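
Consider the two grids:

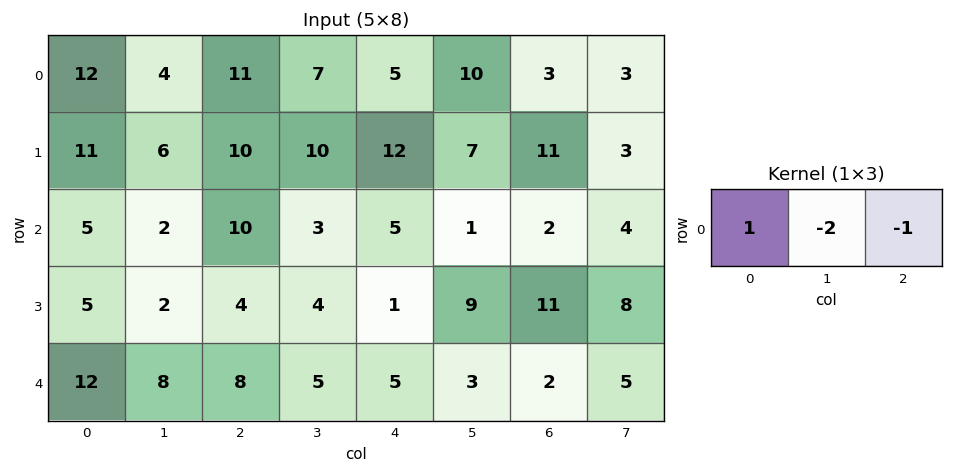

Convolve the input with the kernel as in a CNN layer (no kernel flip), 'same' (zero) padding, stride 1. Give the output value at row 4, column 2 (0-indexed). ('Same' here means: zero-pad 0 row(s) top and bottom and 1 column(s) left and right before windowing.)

-13

The receptive field on the zero-padded input at this output position is [8 8 5]. Elementwise product with the kernel and sum: 8·1 + 8·-2 + 5·-1.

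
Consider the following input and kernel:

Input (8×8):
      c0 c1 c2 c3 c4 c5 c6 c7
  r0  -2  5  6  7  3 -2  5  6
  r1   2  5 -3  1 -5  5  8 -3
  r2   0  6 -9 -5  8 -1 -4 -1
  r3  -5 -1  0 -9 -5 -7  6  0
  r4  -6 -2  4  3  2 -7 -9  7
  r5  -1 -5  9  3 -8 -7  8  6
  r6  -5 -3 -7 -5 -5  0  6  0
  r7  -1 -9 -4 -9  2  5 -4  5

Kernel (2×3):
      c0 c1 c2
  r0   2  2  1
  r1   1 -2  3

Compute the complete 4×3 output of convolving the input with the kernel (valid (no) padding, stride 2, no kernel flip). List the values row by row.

Output[0,0]: The receptive field on the input at this output position is [-2 5 6 / 2 5 -3]. Elementwise product with the kernel and sum: -2·2 + 5·2 + 6·1 + 2·1 + 5·-2 + -3·3.
Output[0,1]: The receptive field on the input at this output position is [6 7 3 / -3 1 -5]. Elementwise product with the kernel and sum: 6·2 + 7·2 + 3·1 + -3·1 + 1·-2 + -5·3.

-5 9 16
0 -17 37
24 -5 11
-18 -9 -24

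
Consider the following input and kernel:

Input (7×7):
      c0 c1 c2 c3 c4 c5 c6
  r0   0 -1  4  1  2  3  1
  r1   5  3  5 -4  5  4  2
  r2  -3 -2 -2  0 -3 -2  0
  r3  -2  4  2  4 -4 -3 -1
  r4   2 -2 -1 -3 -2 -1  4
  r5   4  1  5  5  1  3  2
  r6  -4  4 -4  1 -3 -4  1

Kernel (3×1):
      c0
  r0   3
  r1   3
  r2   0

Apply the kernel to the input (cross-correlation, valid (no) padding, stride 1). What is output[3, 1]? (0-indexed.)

6

The receptive field on the input at this output position is [4 / -2 / 1]. Elementwise product with the kernel and sum: 4·3 + -2·3.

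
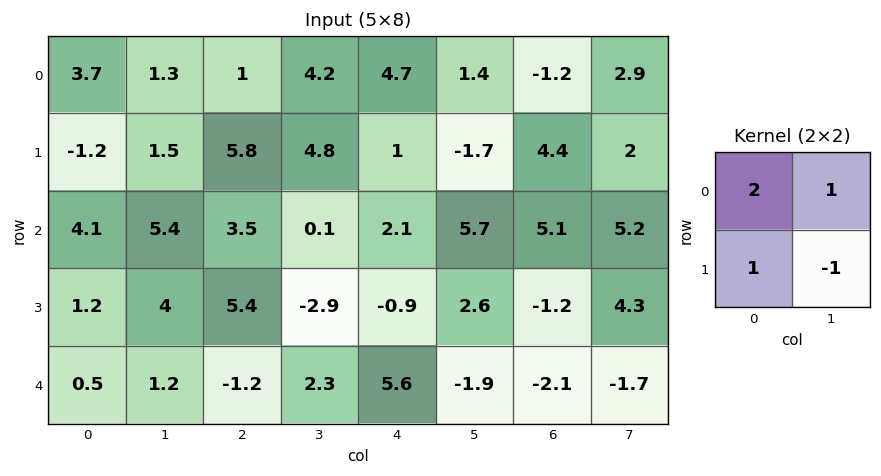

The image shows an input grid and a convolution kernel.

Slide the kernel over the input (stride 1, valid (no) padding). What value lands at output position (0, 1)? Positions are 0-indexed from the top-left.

The receptive field on the input at this output position is [1.3 1 / 1.5 5.8]. Elementwise product with the kernel and sum: 1.3·2 + 1·1 + 1.5·1 + 5.8·-1.

-0.7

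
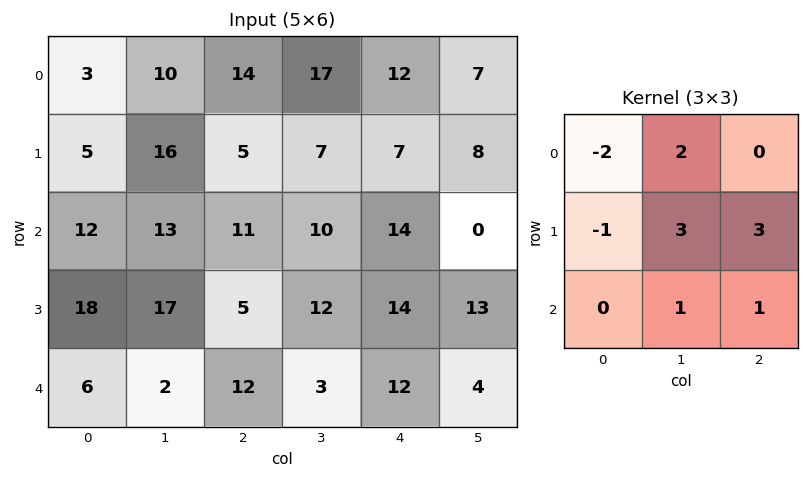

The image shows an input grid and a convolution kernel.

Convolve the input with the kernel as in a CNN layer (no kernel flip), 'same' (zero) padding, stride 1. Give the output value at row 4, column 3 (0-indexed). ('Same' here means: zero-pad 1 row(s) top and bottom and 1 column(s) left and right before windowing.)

47

The receptive field on the zero-padded input at this output position is [5 12 14 / 12 3 12 / 0 0 0]. Elementwise product with the kernel and sum: 5·-2 + 12·2 + 12·-1 + 3·3 + 12·3 + 0·1 + 0·1.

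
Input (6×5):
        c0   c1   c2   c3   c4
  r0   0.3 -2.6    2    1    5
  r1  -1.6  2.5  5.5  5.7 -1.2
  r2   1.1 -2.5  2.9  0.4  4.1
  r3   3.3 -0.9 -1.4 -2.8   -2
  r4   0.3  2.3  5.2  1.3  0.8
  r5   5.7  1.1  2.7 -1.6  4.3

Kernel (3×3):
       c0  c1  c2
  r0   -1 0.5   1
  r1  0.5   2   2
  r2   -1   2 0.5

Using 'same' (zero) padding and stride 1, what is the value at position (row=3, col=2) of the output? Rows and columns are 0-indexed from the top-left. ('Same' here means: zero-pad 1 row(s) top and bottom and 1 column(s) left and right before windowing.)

4.25

The receptive field on the zero-padded input at this output position is [-2.5 2.9 0.4 / -0.9 -1.4 -2.8 / 2.3 5.2 1.3]. Elementwise product with the kernel and sum: -2.5·-1 + 2.9·0.5 + 0.4·1 + -0.9·0.5 + -1.4·2 + -2.8·2 + 2.3·-1 + 5.2·2 + 1.3·0.5.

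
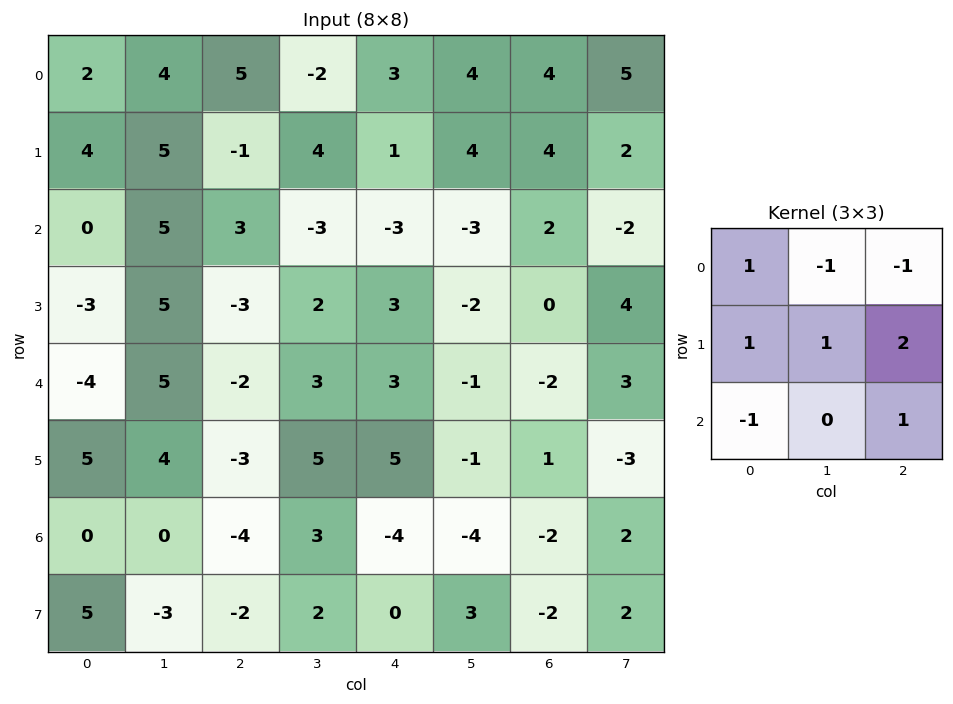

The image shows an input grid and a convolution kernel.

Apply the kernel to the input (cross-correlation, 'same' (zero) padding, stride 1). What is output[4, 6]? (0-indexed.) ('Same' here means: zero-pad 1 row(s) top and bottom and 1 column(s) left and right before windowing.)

-5

The receptive field on the zero-padded input at this output position is [-2 0 4 / -1 -2 3 / -1 1 -3]. Elementwise product with the kernel and sum: -2·1 + 0·-1 + 4·-1 + -1·1 + -2·1 + 3·2 + -1·-1 + -3·1.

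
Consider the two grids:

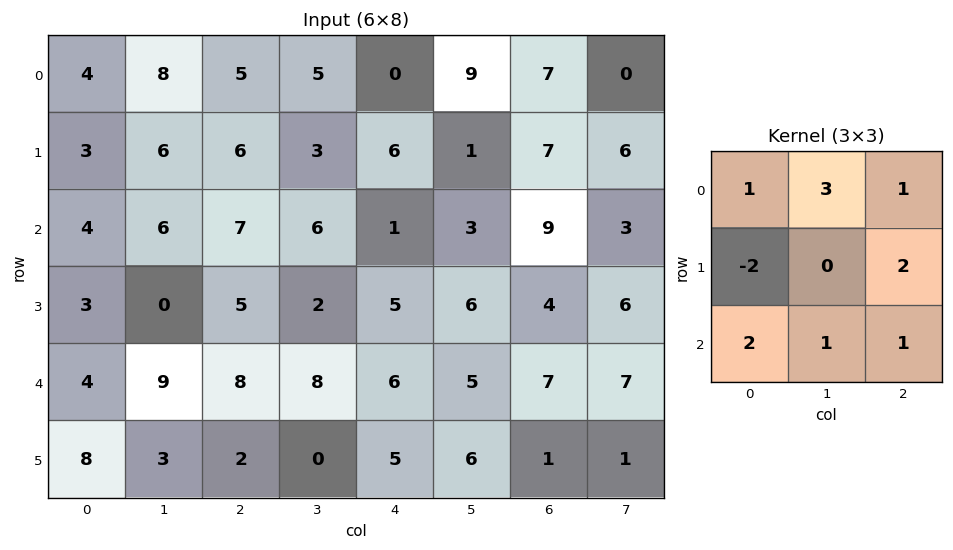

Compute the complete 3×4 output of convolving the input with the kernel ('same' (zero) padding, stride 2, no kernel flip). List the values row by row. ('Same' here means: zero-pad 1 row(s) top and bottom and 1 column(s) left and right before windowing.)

Output[0,0]: The receptive field on the zero-padded input at this output position is [0 0 0 / 0 4 8 / 0 3 6]. Elementwise product with the kernel and sum: 0·1 + 0·3 + 0·1 + 0·-2 + 8·2 + 0·2 + 3·1 + 6·1.

25 15 21 -3
30 34 31 50
38 23 28 42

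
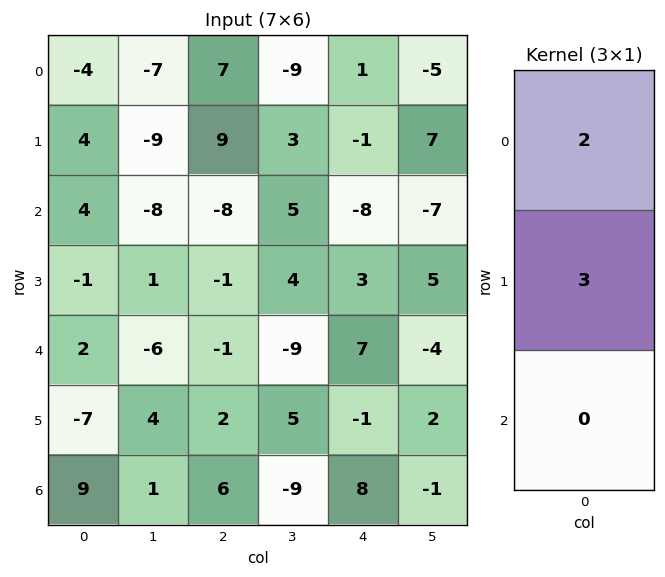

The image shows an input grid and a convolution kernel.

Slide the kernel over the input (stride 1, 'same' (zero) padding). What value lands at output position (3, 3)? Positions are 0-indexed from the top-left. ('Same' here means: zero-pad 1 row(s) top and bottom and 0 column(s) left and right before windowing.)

22

The receptive field on the zero-padded input at this output position is [5 / 4 / -9]. Elementwise product with the kernel and sum: 5·2 + 4·3.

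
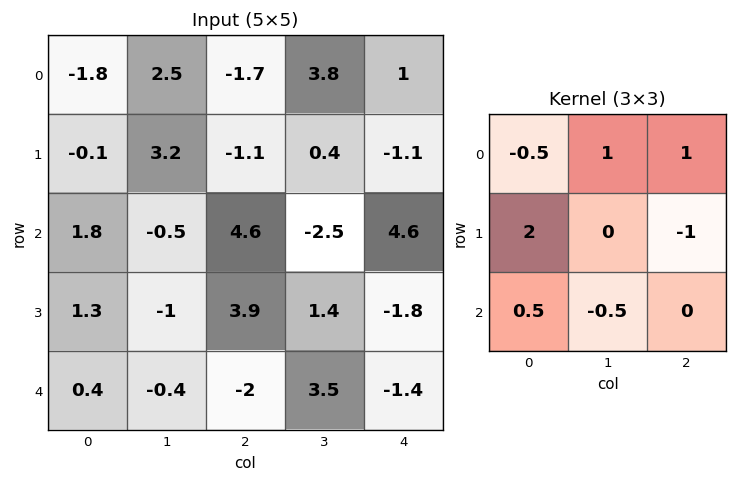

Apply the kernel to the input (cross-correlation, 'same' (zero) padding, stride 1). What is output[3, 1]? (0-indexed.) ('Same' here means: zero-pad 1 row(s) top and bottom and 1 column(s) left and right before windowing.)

The receptive field on the zero-padded input at this output position is [1.8 -0.5 4.6 / 1.3 -1 3.9 / 0.4 -0.4 -2]. Elementwise product with the kernel and sum: 1.8·-0.5 + -0.5·1 + 4.6·1 + 1.3·2 + 3.9·-1 + 0.4·0.5 + -0.4·-0.5.

2.3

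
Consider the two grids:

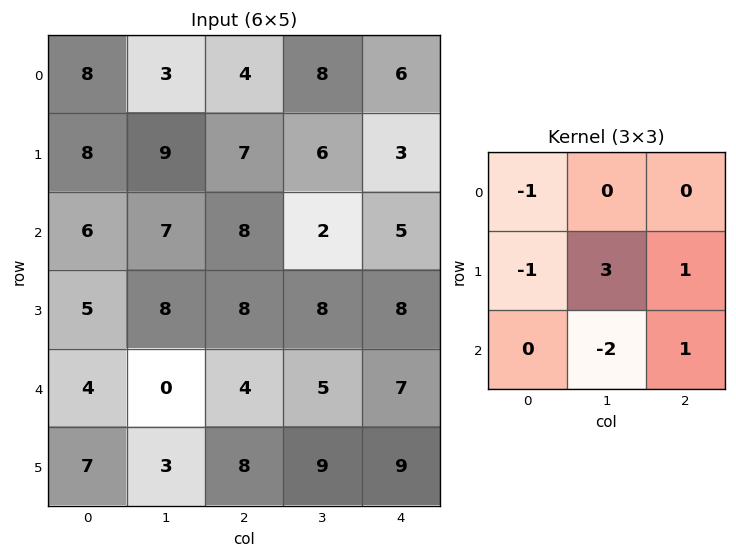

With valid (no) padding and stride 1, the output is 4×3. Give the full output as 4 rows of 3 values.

Output[0,0]: The receptive field on the input at this output position is [8 3 4 / 8 9 7 / 6 7 8]. Elementwise product with the kernel and sum: 8·-1 + 8·-1 + 9·3 + 7·1 + 7·-2 + 8·1.
Output[0,1]: The receptive field on the input at this output position is [3 4 8 / 9 7 6 / 7 8 2]. Elementwise product with the kernel and sum: 3·-1 + 9·-1 + 7·3 + 6·1 + 8·-2 + 2·1.

12 1 11
7 2 -12
25 14 13
-3 2 1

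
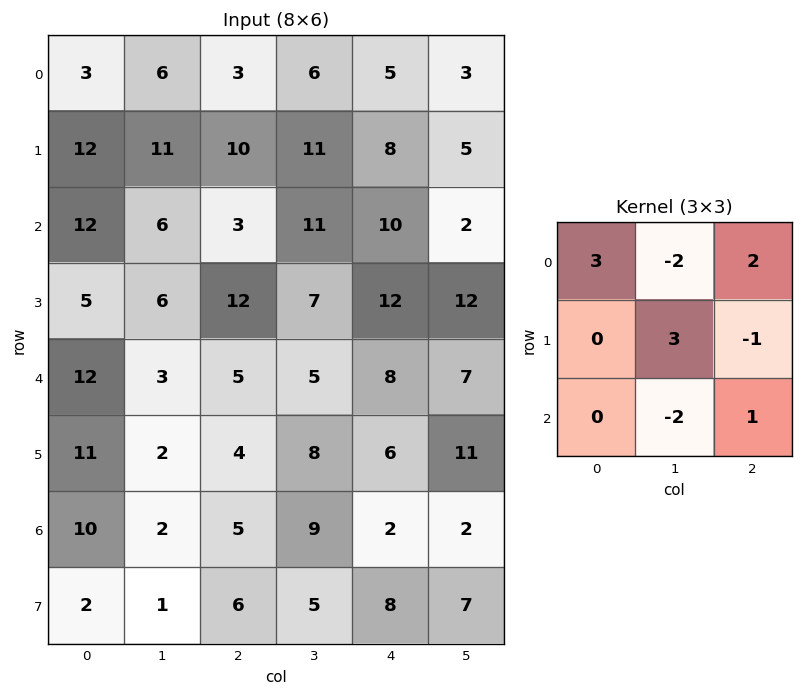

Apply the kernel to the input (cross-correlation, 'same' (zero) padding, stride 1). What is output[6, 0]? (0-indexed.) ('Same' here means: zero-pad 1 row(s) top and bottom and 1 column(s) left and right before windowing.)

7

The receptive field on the zero-padded input at this output position is [0 11 2 / 0 10 2 / 0 2 1]. Elementwise product with the kernel and sum: 0·3 + 11·-2 + 2·2 + 10·3 + 2·-1 + 2·-2 + 1·1.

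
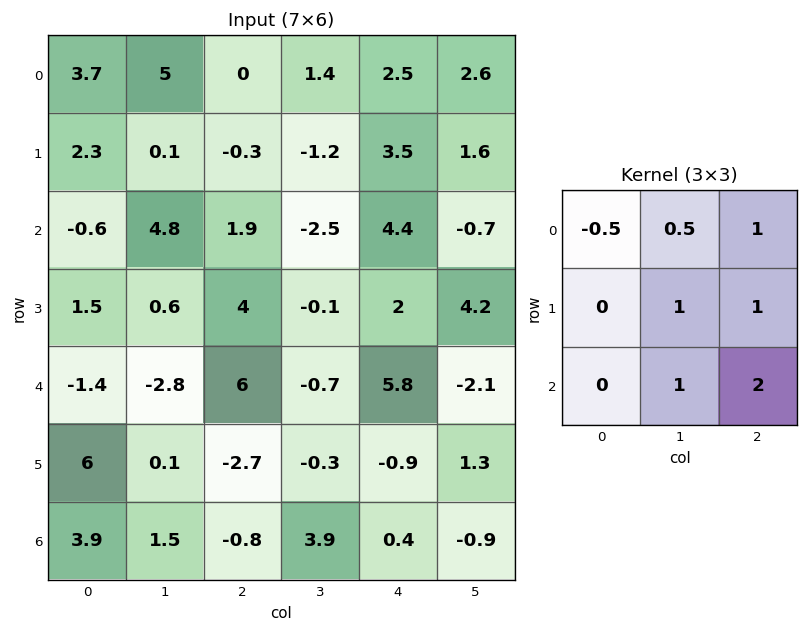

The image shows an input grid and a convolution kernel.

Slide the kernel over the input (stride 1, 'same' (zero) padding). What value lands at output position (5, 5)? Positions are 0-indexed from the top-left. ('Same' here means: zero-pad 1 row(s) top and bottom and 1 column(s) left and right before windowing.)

The receptive field on the zero-padded input at this output position is [5.8 -2.1 0 / -0.9 1.3 0 / 0.4 -0.9 0]. Elementwise product with the kernel and sum: 5.8·-0.5 + -2.1·0.5 + 0·1 + 1.3·1 + 0·1 + -0.9·1 + 0·2.

-3.55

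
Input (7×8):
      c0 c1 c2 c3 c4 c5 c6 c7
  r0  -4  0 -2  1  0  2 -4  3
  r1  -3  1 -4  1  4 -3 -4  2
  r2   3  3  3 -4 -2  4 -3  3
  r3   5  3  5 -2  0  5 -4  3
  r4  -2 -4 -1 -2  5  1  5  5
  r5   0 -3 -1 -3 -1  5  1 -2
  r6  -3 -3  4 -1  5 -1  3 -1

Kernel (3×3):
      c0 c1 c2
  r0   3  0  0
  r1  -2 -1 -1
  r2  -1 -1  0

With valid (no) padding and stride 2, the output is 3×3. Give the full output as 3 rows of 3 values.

-9 -2 -3
-3 4 -13
4 0 7

Output[0,0]: The receptive field on the input at this output position is [-4 0 -2 / -3 1 -4 / 3 3 3]. Elementwise product with the kernel and sum: -4·3 + -3·-2 + 1·-1 + -4·-1 + 3·-1 + 3·-1.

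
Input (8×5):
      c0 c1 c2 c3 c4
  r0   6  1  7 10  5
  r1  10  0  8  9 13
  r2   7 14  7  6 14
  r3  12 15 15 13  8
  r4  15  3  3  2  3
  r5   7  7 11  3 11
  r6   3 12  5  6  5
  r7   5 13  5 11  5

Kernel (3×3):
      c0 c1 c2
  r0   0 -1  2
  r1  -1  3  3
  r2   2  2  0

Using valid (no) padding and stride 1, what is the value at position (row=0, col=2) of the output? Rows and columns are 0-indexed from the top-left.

84

The receptive field on the input at this output position is [7 10 5 / 8 9 13 / 7 6 14]. Elementwise product with the kernel and sum: 10·-1 + 5·2 + 8·-1 + 9·3 + 13·3 + 7·2 + 6·2.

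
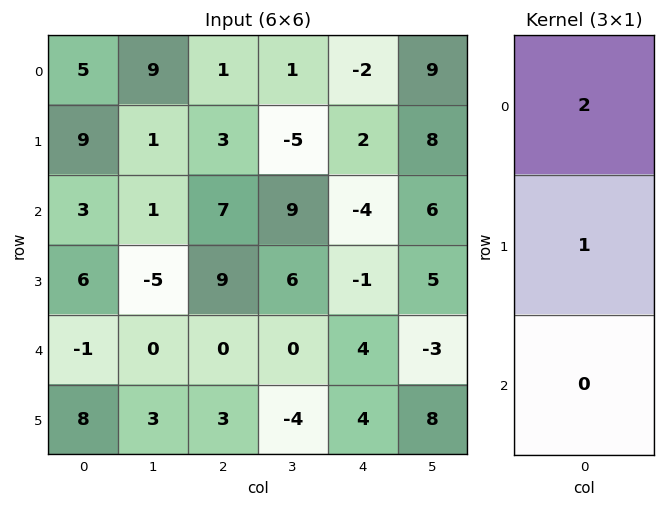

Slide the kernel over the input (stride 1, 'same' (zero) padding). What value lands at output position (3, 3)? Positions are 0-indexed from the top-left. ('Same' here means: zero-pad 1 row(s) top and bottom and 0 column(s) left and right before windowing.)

24

The receptive field on the zero-padded input at this output position is [9 / 6 / 0]. Elementwise product with the kernel and sum: 9·2 + 6·1.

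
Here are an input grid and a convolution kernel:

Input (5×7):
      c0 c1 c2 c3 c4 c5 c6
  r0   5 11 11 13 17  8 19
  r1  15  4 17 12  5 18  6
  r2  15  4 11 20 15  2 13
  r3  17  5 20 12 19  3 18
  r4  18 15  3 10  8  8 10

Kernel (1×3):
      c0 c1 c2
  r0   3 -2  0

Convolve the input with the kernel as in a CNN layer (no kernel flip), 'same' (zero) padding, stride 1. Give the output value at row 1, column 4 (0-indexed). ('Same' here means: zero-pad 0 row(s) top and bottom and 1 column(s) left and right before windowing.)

26

The receptive field on the zero-padded input at this output position is [12 5 18]. Elementwise product with the kernel and sum: 12·3 + 5·-2.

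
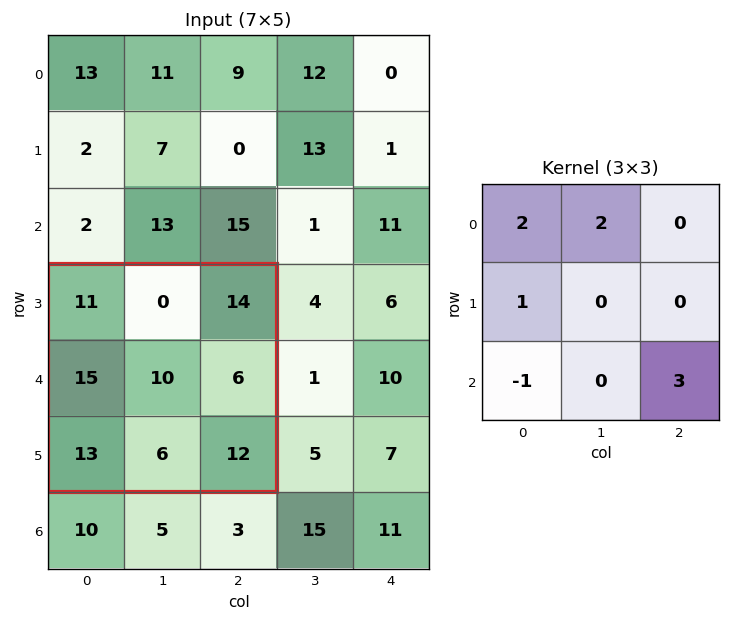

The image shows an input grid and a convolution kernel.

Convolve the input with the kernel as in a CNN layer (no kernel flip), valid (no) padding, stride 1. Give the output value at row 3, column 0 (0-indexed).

The receptive field on the input at this output position is [11 0 14 / 15 10 6 / 13 6 12]. Elementwise product with the kernel and sum: 11·2 + 0·2 + 15·1 + 13·-1 + 12·3.

60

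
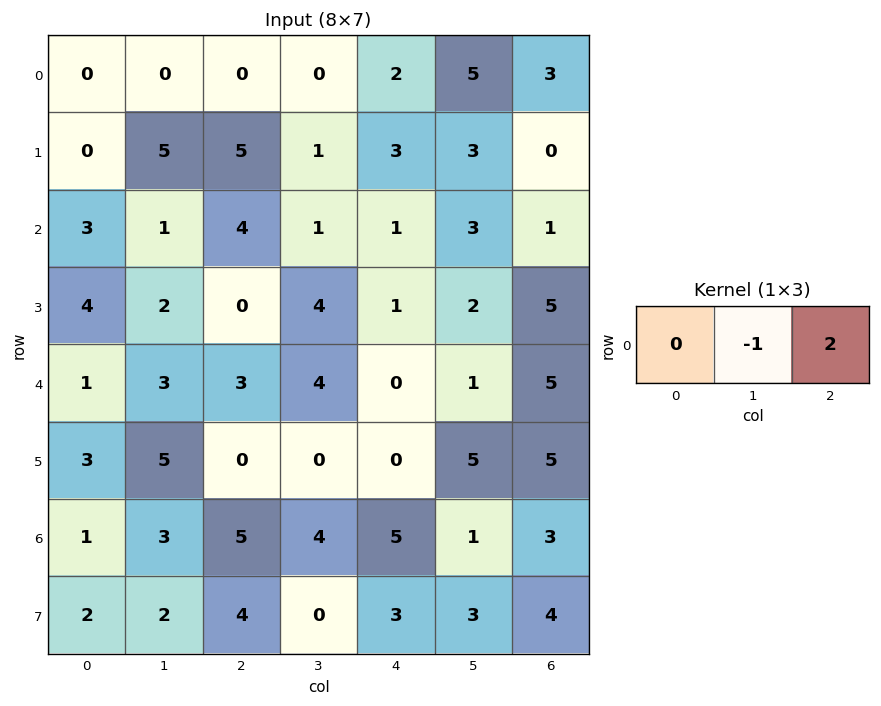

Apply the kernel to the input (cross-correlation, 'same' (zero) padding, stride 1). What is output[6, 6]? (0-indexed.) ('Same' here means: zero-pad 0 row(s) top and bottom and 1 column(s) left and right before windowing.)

-3

The receptive field on the zero-padded input at this output position is [1 3 0]. Elementwise product with the kernel and sum: 3·-1 + 0·2.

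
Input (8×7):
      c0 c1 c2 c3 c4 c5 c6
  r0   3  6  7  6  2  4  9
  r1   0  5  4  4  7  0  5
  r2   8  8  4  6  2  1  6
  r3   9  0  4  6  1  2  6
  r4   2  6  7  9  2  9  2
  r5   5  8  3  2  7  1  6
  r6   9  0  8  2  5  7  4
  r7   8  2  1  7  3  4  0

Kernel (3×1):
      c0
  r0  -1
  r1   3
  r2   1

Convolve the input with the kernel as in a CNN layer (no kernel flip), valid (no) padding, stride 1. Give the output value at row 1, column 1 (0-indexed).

19

The receptive field on the input at this output position is [5 / 8 / 0]. Elementwise product with the kernel and sum: 5·-1 + 8·3 + 0·1.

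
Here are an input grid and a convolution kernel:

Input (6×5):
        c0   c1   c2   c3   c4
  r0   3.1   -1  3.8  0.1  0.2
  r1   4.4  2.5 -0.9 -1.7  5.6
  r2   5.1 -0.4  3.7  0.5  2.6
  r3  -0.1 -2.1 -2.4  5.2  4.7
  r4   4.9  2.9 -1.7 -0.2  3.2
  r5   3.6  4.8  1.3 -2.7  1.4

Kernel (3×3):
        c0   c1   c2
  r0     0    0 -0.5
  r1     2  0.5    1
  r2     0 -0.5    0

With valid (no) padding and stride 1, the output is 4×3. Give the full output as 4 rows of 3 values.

7.45 0.95 2.6
15.2 3.6 4.85
-6.95 0.4 1.3
8.35 1.5 -1.3

Output[0,0]: The receptive field on the input at this output position is [3.1 -1 3.8 / 4.4 2.5 -0.9 / 5.1 -0.4 3.7]. Elementwise product with the kernel and sum: 3.8·-0.5 + 4.4·2 + 2.5·0.5 + -0.9·1 + -0.4·-0.5.
Output[0,1]: The receptive field on the input at this output position is [-1 3.8 0.1 / 2.5 -0.9 -1.7 / -0.4 3.7 0.5]. Elementwise product with the kernel and sum: 0.1·-0.5 + 2.5·2 + -0.9·0.5 + -1.7·1 + 3.7·-0.5.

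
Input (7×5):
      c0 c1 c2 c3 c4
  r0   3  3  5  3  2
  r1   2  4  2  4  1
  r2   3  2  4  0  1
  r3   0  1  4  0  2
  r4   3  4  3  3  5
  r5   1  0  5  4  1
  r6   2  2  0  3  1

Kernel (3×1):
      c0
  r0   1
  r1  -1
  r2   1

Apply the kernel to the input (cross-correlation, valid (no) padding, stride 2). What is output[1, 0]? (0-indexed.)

The receptive field on the input at this output position is [3 / 0 / 3]. Elementwise product with the kernel and sum: 3·1 + 0·-1 + 3·1.

6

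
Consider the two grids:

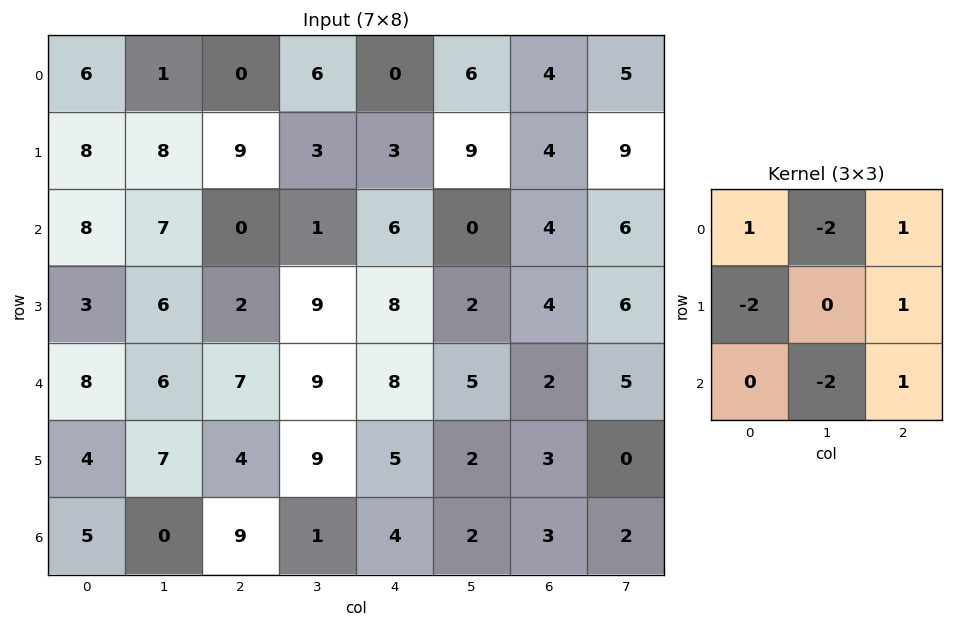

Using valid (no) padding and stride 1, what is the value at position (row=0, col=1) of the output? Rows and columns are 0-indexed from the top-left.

The receptive field on the input at this output position is [1 0 6 / 8 9 3 / 7 0 1]. Elementwise product with the kernel and sum: 1·1 + 0·-2 + 6·1 + 8·-2 + 3·1 + 0·-2 + 1·1.

-5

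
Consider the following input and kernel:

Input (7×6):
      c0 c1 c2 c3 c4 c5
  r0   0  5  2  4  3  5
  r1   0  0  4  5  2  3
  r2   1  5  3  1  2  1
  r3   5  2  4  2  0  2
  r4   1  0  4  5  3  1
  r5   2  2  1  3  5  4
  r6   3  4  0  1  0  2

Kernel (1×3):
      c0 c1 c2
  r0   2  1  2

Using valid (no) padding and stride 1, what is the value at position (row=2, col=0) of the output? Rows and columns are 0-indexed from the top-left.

13

The receptive field on the input at this output position is [1 5 3]. Elementwise product with the kernel and sum: 1·2 + 5·1 + 3·2.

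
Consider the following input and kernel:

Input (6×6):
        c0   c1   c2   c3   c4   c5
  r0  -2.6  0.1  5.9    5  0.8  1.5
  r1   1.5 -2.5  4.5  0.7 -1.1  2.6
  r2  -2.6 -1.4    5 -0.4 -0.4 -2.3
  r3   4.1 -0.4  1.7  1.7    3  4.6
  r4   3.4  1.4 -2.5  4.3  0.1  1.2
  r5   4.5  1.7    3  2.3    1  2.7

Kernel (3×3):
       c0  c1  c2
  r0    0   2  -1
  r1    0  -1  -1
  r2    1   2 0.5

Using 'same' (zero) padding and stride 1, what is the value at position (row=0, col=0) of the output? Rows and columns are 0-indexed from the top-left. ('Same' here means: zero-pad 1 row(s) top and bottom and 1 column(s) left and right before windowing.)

The receptive field on the zero-padded input at this output position is [0 0 0 / 0 -2.6 0.1 / 0 1.5 -2.5]. Elementwise product with the kernel and sum: 0·2 + 0·-1 + -2.6·-1 + 0.1·-1 + 0·1 + 1.5·2 + -2.5·0.5.

4.25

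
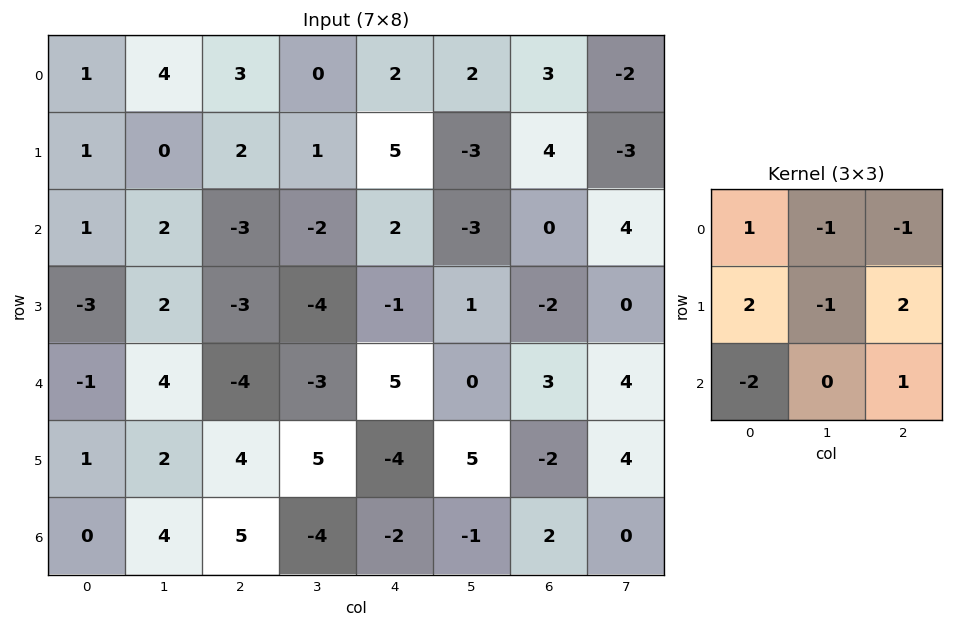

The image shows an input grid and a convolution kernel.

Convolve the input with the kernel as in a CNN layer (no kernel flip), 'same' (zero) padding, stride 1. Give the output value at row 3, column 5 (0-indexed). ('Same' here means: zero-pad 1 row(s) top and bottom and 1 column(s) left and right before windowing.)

The receptive field on the zero-padded input at this output position is [2 -3 0 / -1 1 -2 / 5 0 3]. Elementwise product with the kernel and sum: 2·1 + -3·-1 + 0·-1 + -1·2 + 1·-1 + -2·2 + 5·-2 + 3·1.

-9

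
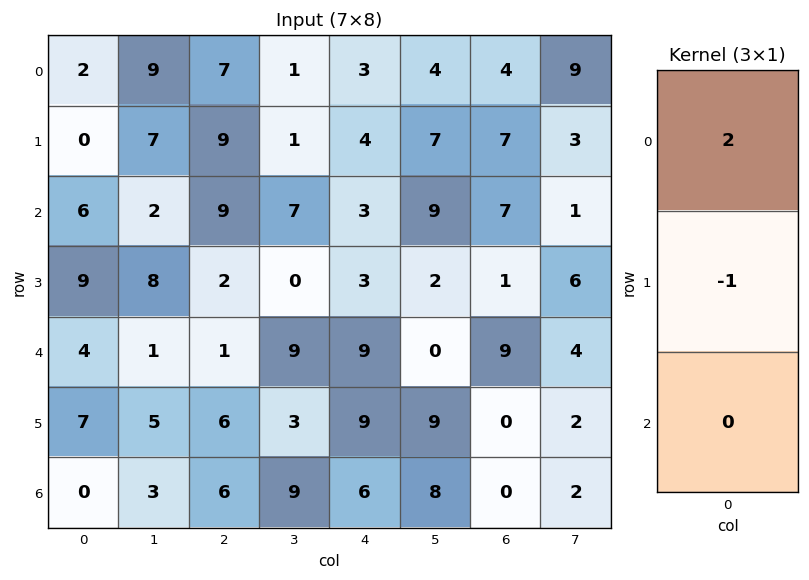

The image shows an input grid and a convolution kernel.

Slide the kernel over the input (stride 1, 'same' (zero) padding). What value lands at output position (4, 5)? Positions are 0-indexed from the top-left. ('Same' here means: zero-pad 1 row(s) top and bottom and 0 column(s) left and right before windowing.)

The receptive field on the zero-padded input at this output position is [2 / 0 / 9]. Elementwise product with the kernel and sum: 2·2 + 0·-1.

4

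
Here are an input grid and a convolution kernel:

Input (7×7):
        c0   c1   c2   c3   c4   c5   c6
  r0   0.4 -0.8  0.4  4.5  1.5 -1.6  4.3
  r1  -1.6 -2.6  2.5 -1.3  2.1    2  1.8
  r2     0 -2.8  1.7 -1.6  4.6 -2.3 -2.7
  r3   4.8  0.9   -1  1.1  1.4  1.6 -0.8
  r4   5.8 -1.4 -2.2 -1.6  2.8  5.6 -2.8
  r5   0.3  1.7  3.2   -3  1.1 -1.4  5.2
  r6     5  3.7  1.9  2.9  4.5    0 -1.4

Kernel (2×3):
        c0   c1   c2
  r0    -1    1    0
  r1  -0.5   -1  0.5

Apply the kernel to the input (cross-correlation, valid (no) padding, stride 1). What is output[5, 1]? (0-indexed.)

-0.8

The receptive field on the input at this output position is [1.7 3.2 -3 / 3.7 1.9 2.9]. Elementwise product with the kernel and sum: 1.7·-1 + 3.2·1 + 3.7·-0.5 + 1.9·-1 + 2.9·0.5.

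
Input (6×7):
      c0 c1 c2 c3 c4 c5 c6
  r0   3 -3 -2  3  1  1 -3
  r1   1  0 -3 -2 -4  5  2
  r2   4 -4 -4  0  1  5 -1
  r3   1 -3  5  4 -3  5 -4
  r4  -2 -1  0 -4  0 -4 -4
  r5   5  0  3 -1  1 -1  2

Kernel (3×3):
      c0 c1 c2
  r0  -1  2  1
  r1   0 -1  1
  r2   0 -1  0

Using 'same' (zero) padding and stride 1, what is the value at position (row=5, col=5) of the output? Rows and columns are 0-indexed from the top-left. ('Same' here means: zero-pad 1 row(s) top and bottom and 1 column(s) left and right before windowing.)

-9

The receptive field on the zero-padded input at this output position is [0 -4 -4 / 1 -1 2 / 0 0 0]. Elementwise product with the kernel and sum: 0·-1 + -4·2 + -4·1 + -1·-1 + 2·1 + 0·-1.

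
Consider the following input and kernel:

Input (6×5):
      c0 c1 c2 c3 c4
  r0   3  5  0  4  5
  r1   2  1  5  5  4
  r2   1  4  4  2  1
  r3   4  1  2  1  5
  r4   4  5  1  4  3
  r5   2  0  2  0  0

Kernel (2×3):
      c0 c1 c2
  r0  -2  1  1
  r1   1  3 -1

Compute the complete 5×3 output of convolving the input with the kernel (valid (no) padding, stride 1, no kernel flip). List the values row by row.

Output[0,0]: The receptive field on the input at this output position is [3 5 0 / 2 1 5]. Elementwise product with the kernel and sum: 3·-2 + 5·1 + 0·1 + 2·1 + 1·3 + 5·-1.

-1 5 25
11 22 8
11 4 -5
13 5 12
-2 1 7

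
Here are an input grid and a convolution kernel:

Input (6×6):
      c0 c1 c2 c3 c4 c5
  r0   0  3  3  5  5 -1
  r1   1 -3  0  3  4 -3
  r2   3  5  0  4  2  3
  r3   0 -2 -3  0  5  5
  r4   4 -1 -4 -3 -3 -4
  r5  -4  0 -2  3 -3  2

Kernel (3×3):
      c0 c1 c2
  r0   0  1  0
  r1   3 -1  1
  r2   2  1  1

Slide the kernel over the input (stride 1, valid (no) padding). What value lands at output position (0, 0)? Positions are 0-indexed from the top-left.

The receptive field on the input at this output position is [0 3 3 / 1 -3 0 / 3 5 0]. Elementwise product with the kernel and sum: 3·1 + 1·3 + -3·-1 + 0·1 + 3·2 + 5·1 + 0·1.

20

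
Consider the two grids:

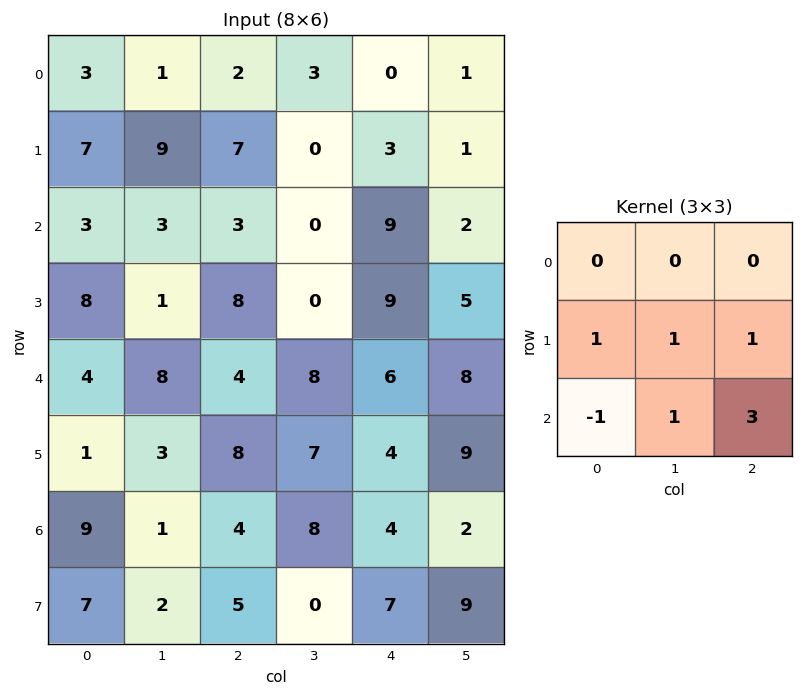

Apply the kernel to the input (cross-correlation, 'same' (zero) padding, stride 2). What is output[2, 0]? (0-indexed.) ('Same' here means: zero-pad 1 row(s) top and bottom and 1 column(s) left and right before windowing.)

22

The receptive field on the zero-padded input at this output position is [0 8 1 / 0 4 8 / 0 1 3]. Elementwise product with the kernel and sum: 0·1 + 4·1 + 8·1 + 0·-1 + 1·1 + 3·3.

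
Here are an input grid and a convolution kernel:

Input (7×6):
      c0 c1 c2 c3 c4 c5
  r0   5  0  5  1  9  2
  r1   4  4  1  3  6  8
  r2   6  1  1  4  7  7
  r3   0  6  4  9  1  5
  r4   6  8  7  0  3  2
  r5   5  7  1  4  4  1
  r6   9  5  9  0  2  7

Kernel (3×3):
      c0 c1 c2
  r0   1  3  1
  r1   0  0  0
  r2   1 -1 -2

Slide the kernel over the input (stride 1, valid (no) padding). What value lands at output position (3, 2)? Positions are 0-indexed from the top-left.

The receptive field on the input at this output position is [4 9 1 / 7 0 3 / 1 4 4]. Elementwise product with the kernel and sum: 4·1 + 9·3 + 1·1 + 1·1 + 4·-1 + 4·-2.

21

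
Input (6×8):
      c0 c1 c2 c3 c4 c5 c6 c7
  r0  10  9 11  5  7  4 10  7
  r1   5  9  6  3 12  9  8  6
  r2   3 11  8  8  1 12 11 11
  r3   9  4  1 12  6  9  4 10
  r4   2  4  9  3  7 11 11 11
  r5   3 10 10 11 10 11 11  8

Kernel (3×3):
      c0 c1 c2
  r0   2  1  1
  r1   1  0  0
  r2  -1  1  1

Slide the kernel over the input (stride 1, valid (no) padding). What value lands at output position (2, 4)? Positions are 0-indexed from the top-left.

46

The receptive field on the input at this output position is [1 12 11 / 6 9 4 / 7 11 11]. Elementwise product with the kernel and sum: 1·2 + 12·1 + 11·1 + 6·1 + 7·-1 + 11·1 + 11·1.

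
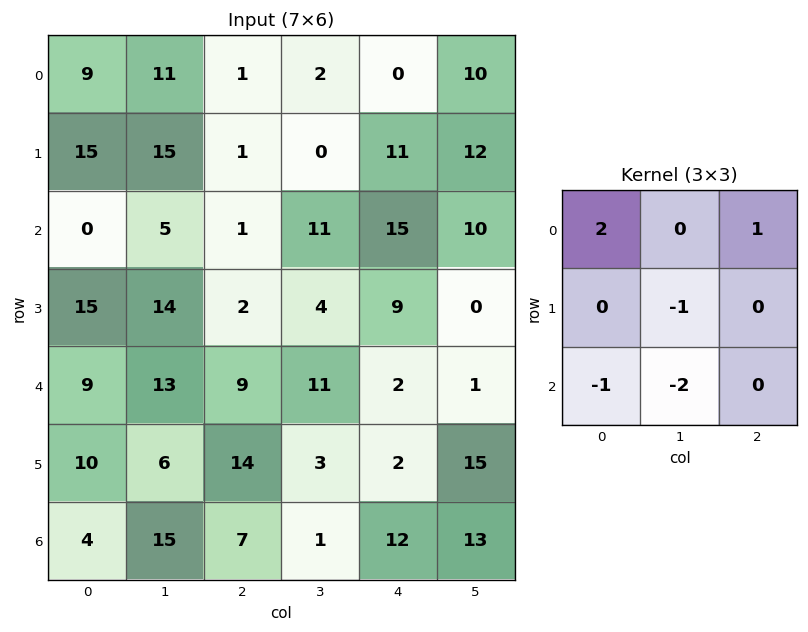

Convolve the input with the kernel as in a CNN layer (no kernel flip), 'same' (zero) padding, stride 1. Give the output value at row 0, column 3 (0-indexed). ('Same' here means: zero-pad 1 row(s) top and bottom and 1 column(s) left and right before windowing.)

The receptive field on the zero-padded input at this output position is [0 0 0 / 1 2 0 / 1 0 11]. Elementwise product with the kernel and sum: 0·2 + 0·1 + 2·-1 + 1·-1 + 0·-2.

-3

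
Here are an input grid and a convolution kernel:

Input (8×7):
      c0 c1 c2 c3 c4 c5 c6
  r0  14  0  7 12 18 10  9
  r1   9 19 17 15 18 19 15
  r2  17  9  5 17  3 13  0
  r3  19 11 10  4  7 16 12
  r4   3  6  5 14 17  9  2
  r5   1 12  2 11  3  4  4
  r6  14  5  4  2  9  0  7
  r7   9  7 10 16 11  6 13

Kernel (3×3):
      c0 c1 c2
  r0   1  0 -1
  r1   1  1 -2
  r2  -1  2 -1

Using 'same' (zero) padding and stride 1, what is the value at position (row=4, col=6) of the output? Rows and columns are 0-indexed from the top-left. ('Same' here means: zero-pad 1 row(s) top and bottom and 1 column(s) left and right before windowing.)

31

The receptive field on the zero-padded input at this output position is [16 12 0 / 9 2 0 / 4 4 0]. Elementwise product with the kernel and sum: 16·1 + 0·-1 + 9·1 + 2·1 + 0·-2 + 4·-1 + 4·2 + 0·-1.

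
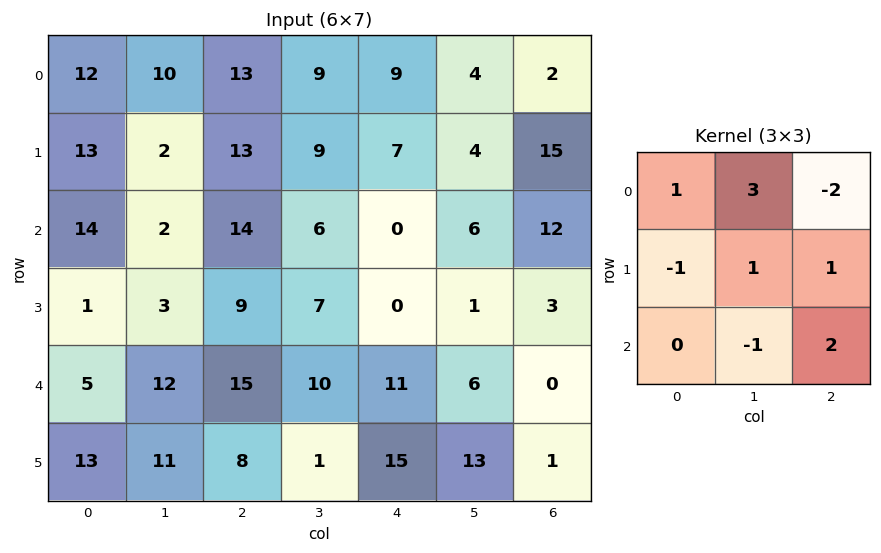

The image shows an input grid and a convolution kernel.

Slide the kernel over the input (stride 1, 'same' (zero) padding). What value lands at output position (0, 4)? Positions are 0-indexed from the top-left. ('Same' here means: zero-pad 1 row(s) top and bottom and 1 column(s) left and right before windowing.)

The receptive field on the zero-padded input at this output position is [0 0 0 / 9 9 4 / 9 7 4]. Elementwise product with the kernel and sum: 0·1 + 0·3 + 0·-2 + 9·-1 + 9·1 + 4·1 + 7·-1 + 4·2.

5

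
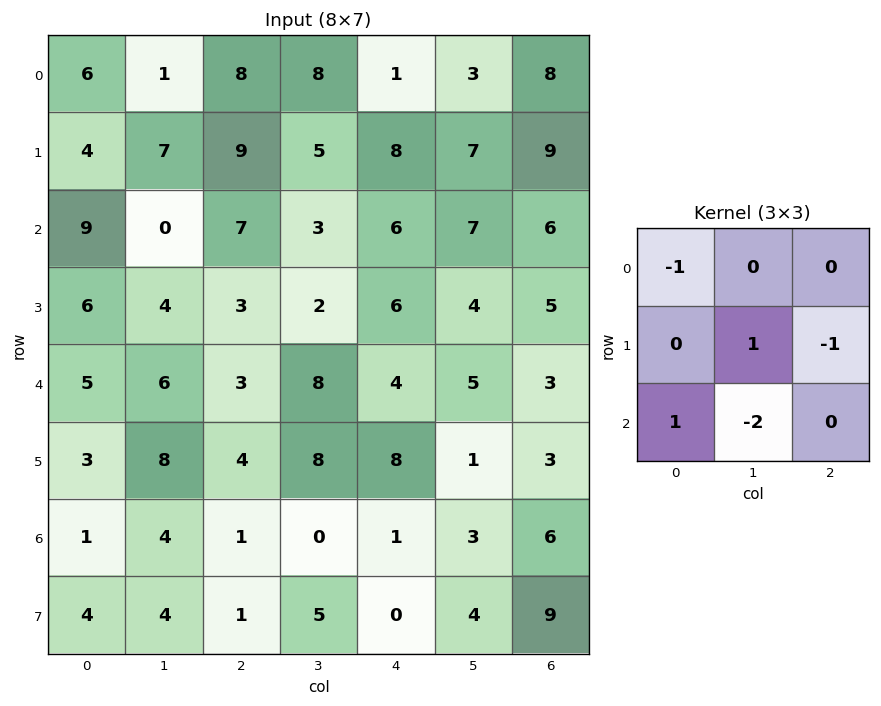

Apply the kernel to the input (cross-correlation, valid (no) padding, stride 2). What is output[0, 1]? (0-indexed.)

-10

The receptive field on the input at this output position is [8 8 1 / 9 5 8 / 7 3 6]. Elementwise product with the kernel and sum: 8·-1 + 5·1 + 8·-1 + 7·1 + 3·-2.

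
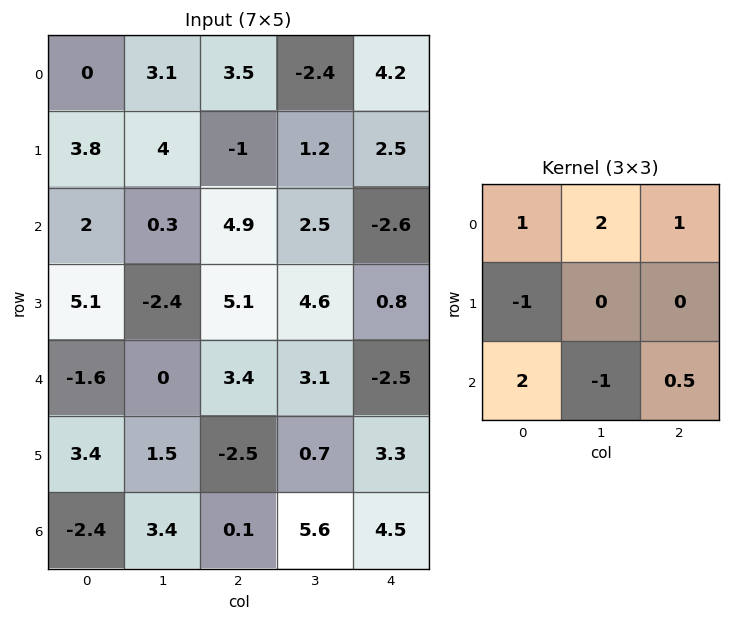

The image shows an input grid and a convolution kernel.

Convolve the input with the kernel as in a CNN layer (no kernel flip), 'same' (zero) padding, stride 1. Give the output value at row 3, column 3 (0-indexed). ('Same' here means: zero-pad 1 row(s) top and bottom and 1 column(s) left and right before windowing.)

4.65

The receptive field on the zero-padded input at this output position is [4.9 2.5 -2.6 / 5.1 4.6 0.8 / 3.4 3.1 -2.5]. Elementwise product with the kernel and sum: 4.9·1 + 2.5·2 + -2.6·1 + 5.1·-1 + 3.4·2 + 3.1·-1 + -2.5·0.5.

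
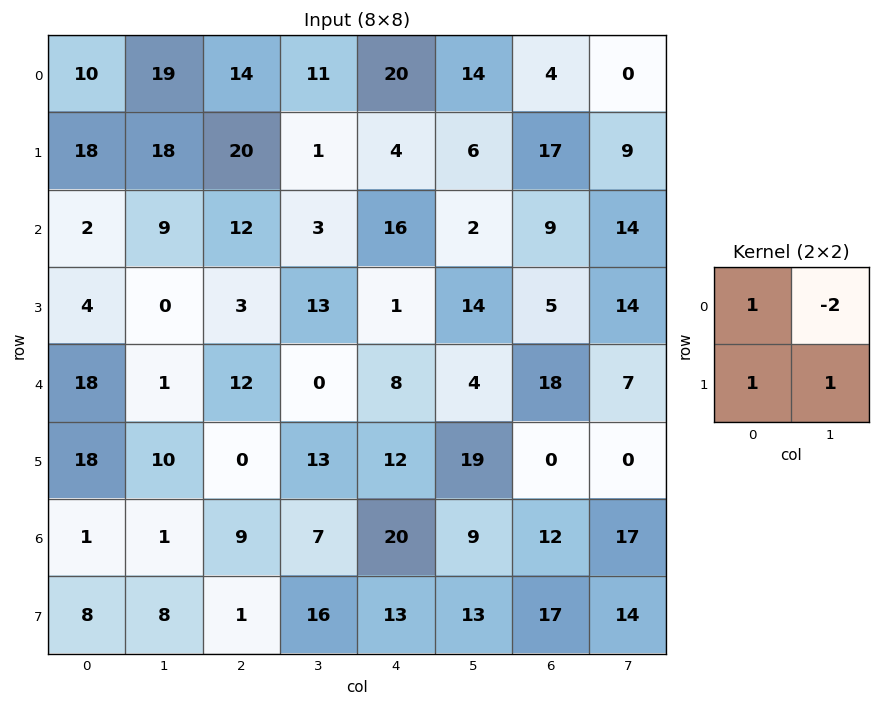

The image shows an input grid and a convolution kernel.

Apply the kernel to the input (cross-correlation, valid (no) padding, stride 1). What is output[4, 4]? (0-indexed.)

31

The receptive field on the input at this output position is [8 4 / 12 19]. Elementwise product with the kernel and sum: 8·1 + 4·-2 + 12·1 + 19·1.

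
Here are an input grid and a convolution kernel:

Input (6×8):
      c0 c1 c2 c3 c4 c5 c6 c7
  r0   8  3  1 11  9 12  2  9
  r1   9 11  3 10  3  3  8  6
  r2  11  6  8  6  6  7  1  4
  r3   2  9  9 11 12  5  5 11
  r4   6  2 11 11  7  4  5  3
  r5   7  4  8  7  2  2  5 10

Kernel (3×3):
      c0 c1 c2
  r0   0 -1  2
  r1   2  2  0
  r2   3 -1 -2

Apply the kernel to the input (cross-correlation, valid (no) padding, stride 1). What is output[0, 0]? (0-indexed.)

50

The receptive field on the input at this output position is [8 3 1 / 9 11 3 / 11 6 8]. Elementwise product with the kernel and sum: 3·-1 + 1·2 + 9·2 + 11·2 + 11·3 + 6·-1 + 8·-2.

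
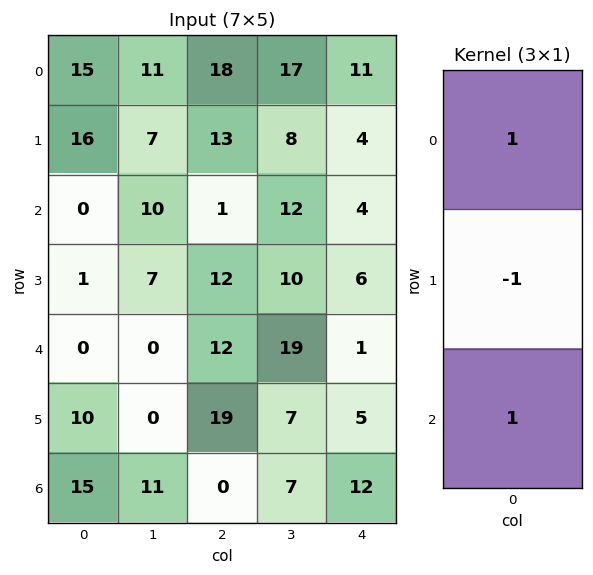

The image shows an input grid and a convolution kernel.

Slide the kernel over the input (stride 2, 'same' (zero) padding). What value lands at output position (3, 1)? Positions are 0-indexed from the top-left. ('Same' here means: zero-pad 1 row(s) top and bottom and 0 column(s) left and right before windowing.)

The receptive field on the zero-padded input at this output position is [19 / 0 / 0]. Elementwise product with the kernel and sum: 19·1 + 0·-1 + 0·1.

19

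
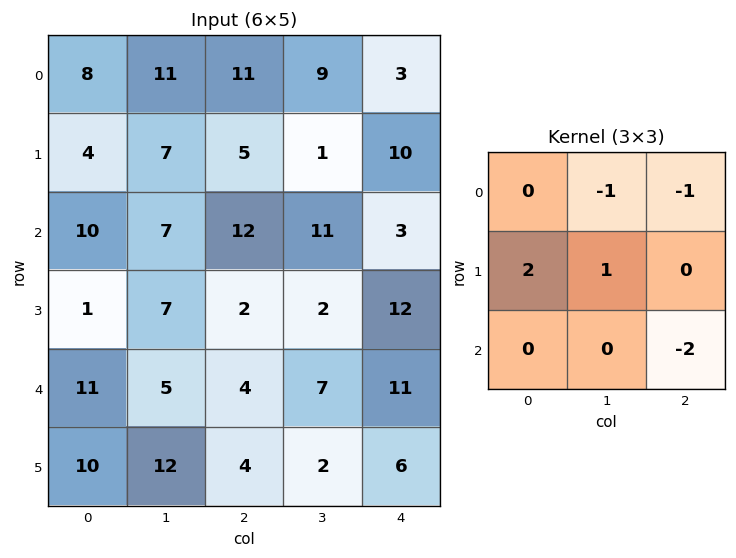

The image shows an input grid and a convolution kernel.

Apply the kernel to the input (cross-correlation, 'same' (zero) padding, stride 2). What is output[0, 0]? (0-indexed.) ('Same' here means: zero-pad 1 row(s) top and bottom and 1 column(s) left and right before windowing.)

-6

The receptive field on the zero-padded input at this output position is [0 0 0 / 0 8 11 / 0 4 7]. Elementwise product with the kernel and sum: 0·-1 + 0·-1 + 0·2 + 8·1 + 7·-2.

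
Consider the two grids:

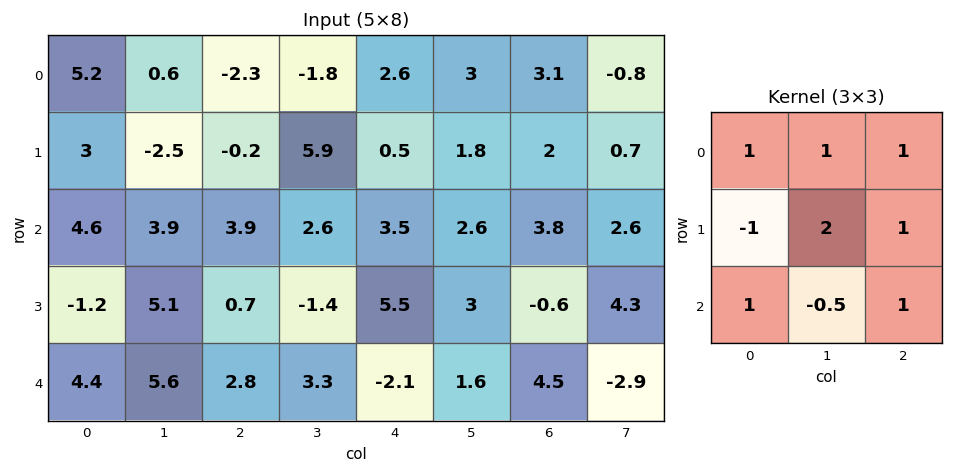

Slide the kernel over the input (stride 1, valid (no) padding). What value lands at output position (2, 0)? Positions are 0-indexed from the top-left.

28.9

The receptive field on the input at this output position is [4.6 3.9 3.9 / -1.2 5.1 0.7 / 4.4 5.6 2.8]. Elementwise product with the kernel and sum: 4.6·1 + 3.9·1 + 3.9·1 + -1.2·-1 + 5.1·2 + 0.7·1 + 4.4·1 + 5.6·-0.5 + 2.8·1.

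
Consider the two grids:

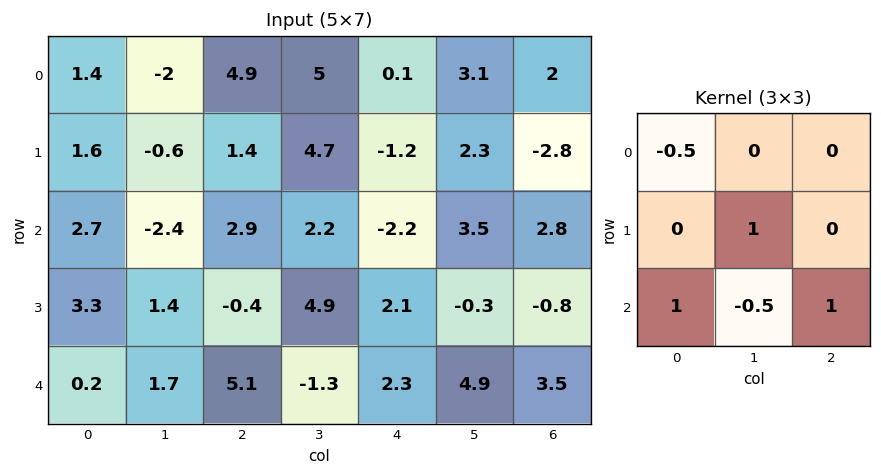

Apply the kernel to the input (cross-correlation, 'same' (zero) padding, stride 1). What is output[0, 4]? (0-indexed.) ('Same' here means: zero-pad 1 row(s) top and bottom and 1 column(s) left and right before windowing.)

The receptive field on the zero-padded input at this output position is [0 0 0 / 5 0.1 3.1 / 4.7 -1.2 2.3]. Elementwise product with the kernel and sum: 0·-0.5 + 0.1·1 + 4.7·1 + -1.2·-0.5 + 2.3·1.

7.7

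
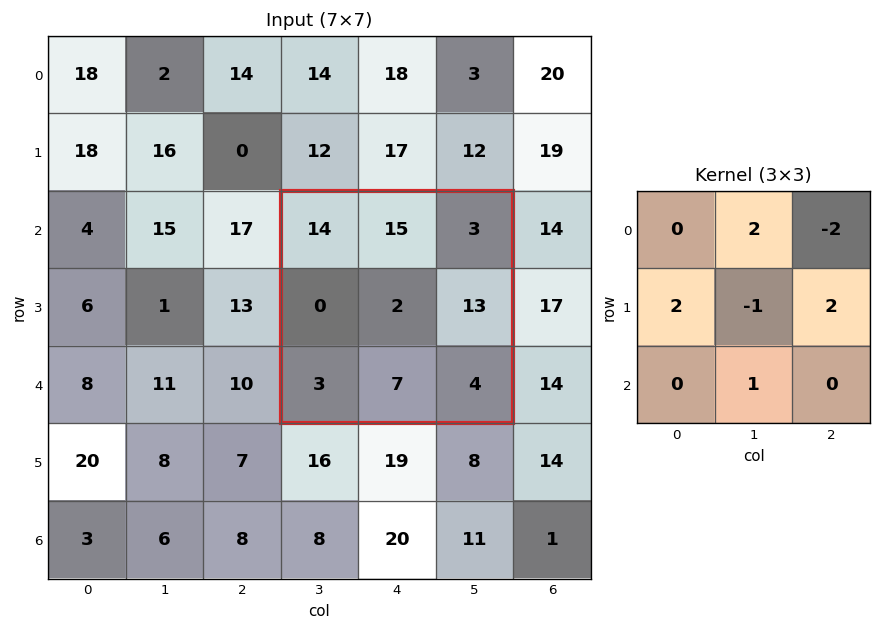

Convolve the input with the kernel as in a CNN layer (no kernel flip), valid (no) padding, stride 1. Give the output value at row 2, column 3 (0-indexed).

The receptive field on the input at this output position is [14 15 3 / 0 2 13 / 3 7 4]. Elementwise product with the kernel and sum: 15·2 + 3·-2 + 0·2 + 2·-1 + 13·2 + 7·1.

55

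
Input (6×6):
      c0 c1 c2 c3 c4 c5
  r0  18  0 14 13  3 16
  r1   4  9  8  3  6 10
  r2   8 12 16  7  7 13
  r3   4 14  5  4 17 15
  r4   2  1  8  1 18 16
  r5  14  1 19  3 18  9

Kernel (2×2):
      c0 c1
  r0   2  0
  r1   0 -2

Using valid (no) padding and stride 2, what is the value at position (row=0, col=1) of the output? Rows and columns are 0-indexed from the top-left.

The receptive field on the input at this output position is [14 13 / 8 3]. Elementwise product with the kernel and sum: 14·2 + 3·-2.

22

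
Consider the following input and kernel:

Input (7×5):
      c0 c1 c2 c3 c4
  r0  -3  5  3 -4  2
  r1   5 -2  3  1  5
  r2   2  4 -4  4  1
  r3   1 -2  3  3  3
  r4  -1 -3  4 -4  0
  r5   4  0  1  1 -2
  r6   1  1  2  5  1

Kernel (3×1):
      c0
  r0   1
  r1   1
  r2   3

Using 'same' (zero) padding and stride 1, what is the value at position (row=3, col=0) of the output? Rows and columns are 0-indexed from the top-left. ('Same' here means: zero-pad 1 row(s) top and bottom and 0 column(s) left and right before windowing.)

The receptive field on the zero-padded input at this output position is [2 / 1 / -1]. Elementwise product with the kernel and sum: 2·1 + 1·1 + -1·3.

0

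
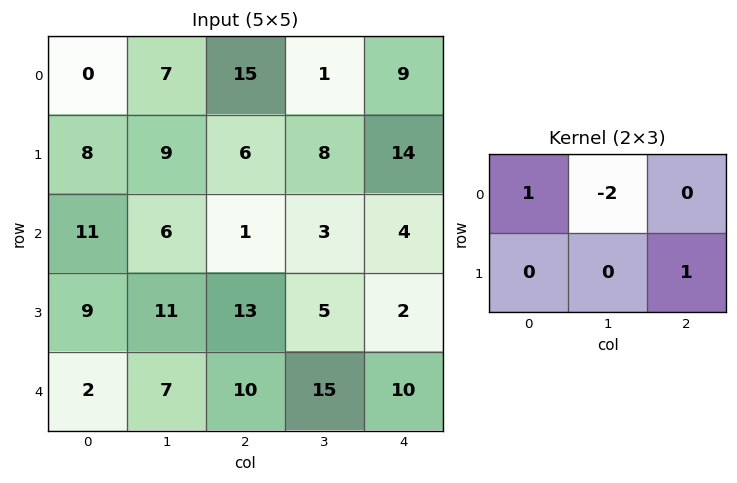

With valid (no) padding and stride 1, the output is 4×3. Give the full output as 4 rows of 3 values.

-8 -15 27
-9 0 -6
12 9 -3
-3 0 13

Output[0,0]: The receptive field on the input at this output position is [0 7 15 / 8 9 6]. Elementwise product with the kernel and sum: 0·1 + 7·-2 + 6·1.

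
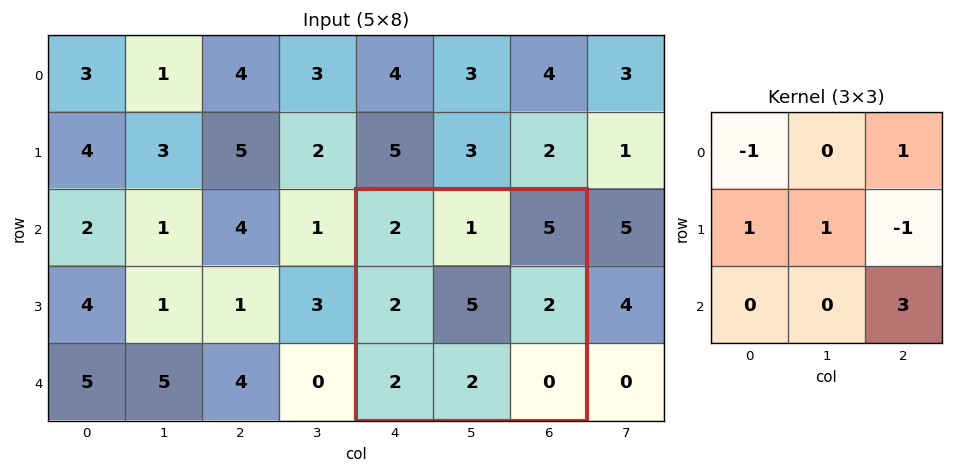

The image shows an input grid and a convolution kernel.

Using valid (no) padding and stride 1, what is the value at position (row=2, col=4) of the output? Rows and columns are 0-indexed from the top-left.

8

The receptive field on the input at this output position is [2 1 5 / 2 5 2 / 2 2 0]. Elementwise product with the kernel and sum: 2·-1 + 5·1 + 2·1 + 5·1 + 2·-1 + 0·3.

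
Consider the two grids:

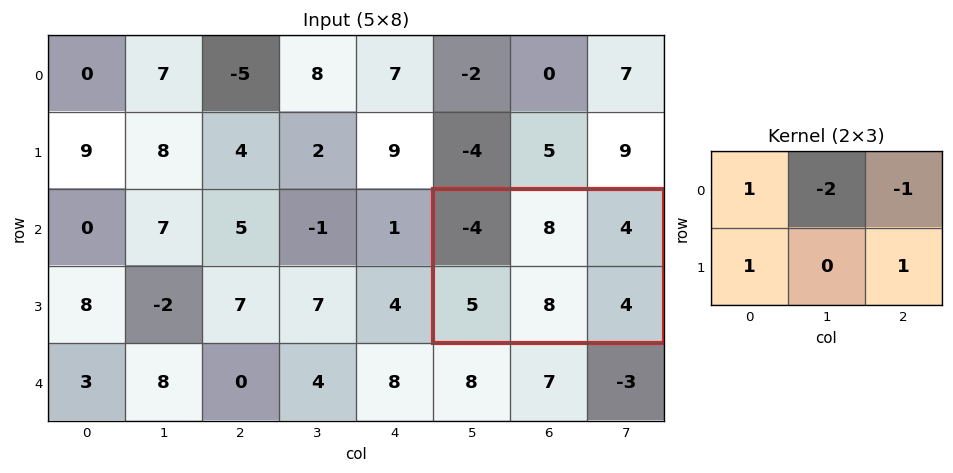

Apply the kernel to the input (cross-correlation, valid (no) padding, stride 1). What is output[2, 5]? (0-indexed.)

-15

The receptive field on the input at this output position is [-4 8 4 / 5 8 4]. Elementwise product with the kernel and sum: -4·1 + 8·-2 + 4·-1 + 5·1 + 4·1.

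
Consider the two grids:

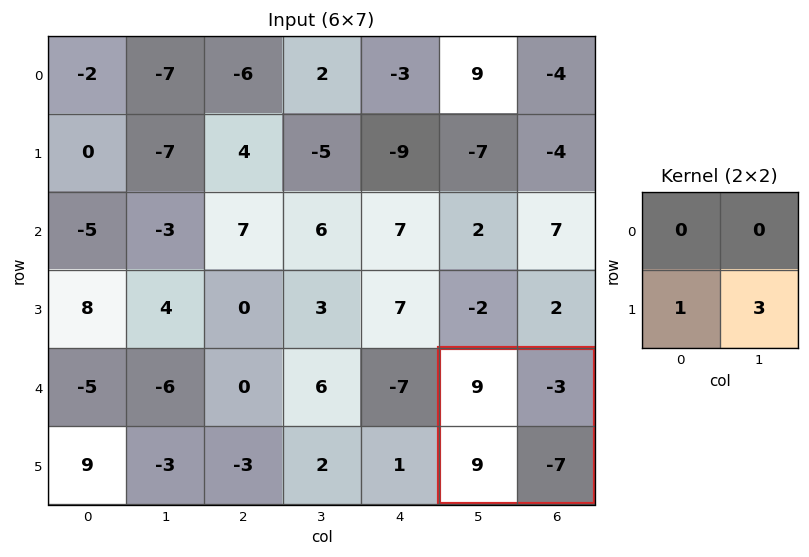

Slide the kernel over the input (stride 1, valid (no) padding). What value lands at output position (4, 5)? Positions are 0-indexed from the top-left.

The receptive field on the input at this output position is [9 -3 / 9 -7]. Elementwise product with the kernel and sum: 9·1 + -7·3.

-12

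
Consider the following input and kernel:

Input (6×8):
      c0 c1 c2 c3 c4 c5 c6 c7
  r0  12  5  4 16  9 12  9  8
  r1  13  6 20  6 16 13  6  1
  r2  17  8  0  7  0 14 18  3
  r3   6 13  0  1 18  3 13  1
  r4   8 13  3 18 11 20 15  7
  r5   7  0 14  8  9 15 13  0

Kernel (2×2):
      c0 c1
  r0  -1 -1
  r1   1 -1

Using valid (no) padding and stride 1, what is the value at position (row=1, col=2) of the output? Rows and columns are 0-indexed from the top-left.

-33

The receptive field on the input at this output position is [20 6 / 0 7]. Elementwise product with the kernel and sum: 20·-1 + 6·-1 + 0·1 + 7·-1.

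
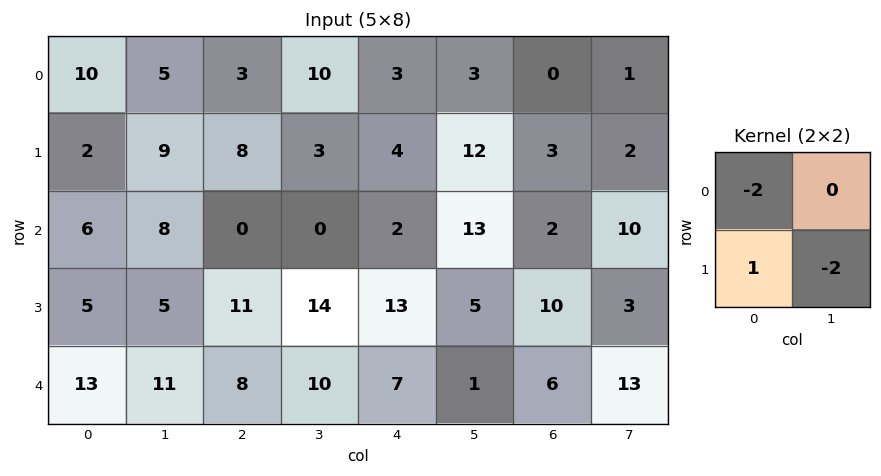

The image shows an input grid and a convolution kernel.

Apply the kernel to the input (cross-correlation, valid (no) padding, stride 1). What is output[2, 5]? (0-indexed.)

The receptive field on the input at this output position is [13 2 / 5 10]. Elementwise product with the kernel and sum: 13·-2 + 5·1 + 10·-2.

-41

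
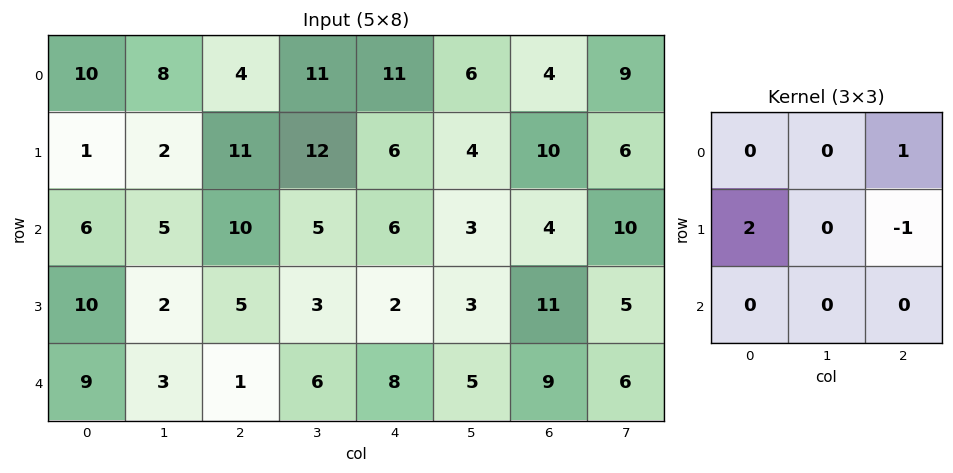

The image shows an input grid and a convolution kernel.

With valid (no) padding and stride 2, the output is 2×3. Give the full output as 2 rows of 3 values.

-5 27 6
25 14 -3

Output[0,0]: The receptive field on the input at this output position is [10 8 4 / 1 2 11 / 6 5 10]. Elementwise product with the kernel and sum: 4·1 + 1·2 + 11·-1.
Output[0,1]: The receptive field on the input at this output position is [4 11 11 / 11 12 6 / 10 5 6]. Elementwise product with the kernel and sum: 11·1 + 11·2 + 6·-1.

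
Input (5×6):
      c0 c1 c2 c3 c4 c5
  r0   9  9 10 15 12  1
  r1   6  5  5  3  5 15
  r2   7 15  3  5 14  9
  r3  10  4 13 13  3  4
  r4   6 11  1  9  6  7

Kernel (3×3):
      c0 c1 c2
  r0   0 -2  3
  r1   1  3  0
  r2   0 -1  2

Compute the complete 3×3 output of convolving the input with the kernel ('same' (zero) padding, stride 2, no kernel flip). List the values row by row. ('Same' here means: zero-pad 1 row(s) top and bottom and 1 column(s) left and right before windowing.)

31 40 76
22 36 87
10 27 33

Output[0,0]: The receptive field on the zero-padded input at this output position is [0 0 0 / 0 9 9 / 0 6 5]. Elementwise product with the kernel and sum: 0·-2 + 0·3 + 0·1 + 9·3 + 6·-1 + 5·2.
Output[0,1]: The receptive field on the zero-padded input at this output position is [0 0 0 / 9 10 15 / 5 5 3]. Elementwise product with the kernel and sum: 0·-2 + 0·3 + 9·1 + 10·3 + 5·-1 + 3·2.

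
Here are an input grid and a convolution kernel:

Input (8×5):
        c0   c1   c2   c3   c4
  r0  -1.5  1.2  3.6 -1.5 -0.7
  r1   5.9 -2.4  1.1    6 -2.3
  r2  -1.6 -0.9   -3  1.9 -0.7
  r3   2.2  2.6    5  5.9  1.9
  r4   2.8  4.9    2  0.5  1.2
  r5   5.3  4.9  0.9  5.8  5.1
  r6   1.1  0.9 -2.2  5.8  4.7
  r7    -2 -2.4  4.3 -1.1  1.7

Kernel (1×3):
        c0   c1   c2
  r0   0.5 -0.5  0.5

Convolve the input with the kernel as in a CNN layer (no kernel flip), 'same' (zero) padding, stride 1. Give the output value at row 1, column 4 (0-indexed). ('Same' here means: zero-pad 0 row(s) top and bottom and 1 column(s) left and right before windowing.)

4.15

The receptive field on the zero-padded input at this output position is [6 -2.3 0]. Elementwise product with the kernel and sum: 6·0.5 + -2.3·-0.5 + 0·0.5.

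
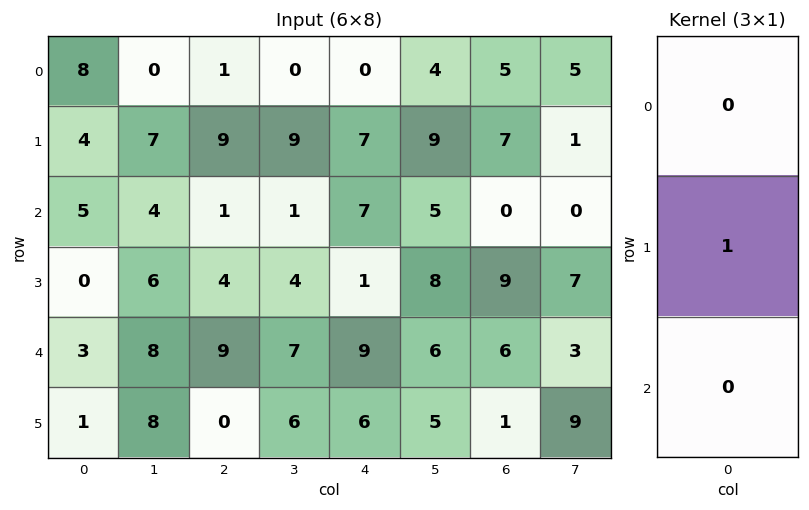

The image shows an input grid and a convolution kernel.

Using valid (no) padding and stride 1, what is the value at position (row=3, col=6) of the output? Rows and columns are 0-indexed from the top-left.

The receptive field on the input at this output position is [9 / 6 / 1]. Elementwise product with the kernel and sum: 6·1.

6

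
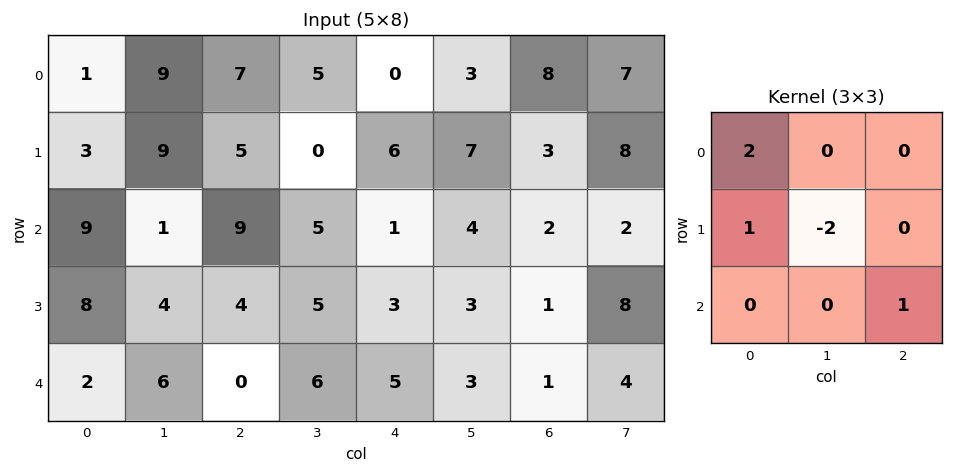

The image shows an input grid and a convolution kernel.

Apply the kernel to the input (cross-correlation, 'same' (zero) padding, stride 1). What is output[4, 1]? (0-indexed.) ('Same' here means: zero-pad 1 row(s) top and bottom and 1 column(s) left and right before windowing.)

6

The receptive field on the zero-padded input at this output position is [8 4 4 / 2 6 0 / 0 0 0]. Elementwise product with the kernel and sum: 8·2 + 2·1 + 6·-2 + 0·1.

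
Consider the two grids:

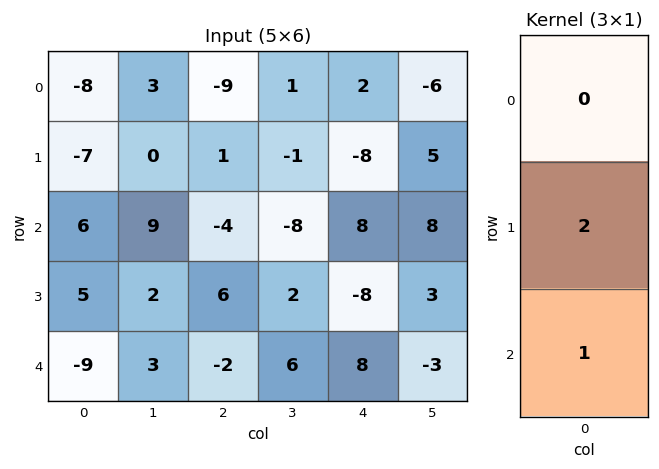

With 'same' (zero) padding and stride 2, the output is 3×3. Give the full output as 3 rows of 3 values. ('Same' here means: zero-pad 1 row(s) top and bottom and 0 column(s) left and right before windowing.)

-23 -17 -4
17 -2 8
-18 -4 16

Output[0,0]: The receptive field on the zero-padded input at this output position is [0 / -8 / -7]. Elementwise product with the kernel and sum: -8·2 + -7·1.
Output[0,1]: The receptive field on the zero-padded input at this output position is [0 / -9 / 1]. Elementwise product with the kernel and sum: -9·2 + 1·1.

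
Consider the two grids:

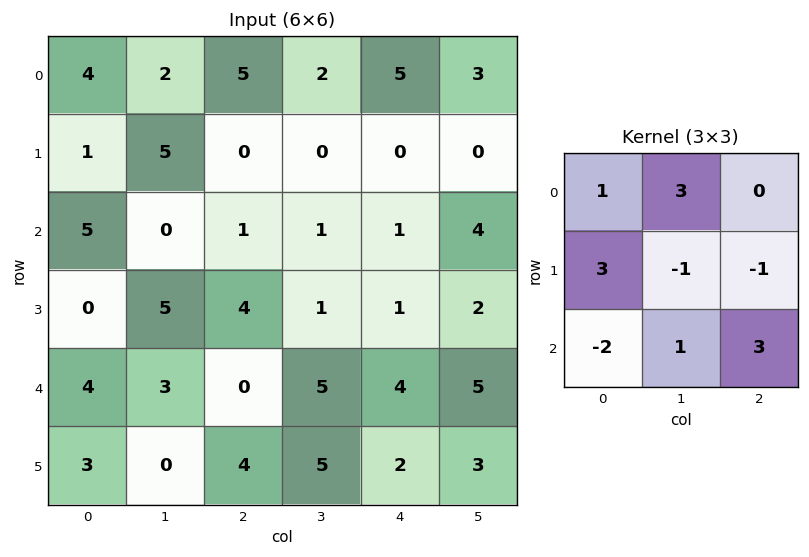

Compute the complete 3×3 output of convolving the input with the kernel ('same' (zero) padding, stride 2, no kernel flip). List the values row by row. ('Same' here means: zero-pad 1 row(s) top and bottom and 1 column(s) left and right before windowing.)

10 -11 -2
13 0 3
-4 40 11

Output[0,0]: The receptive field on the zero-padded input at this output position is [0 0 0 / 0 4 2 / 0 1 5]. Elementwise product with the kernel and sum: 0·1 + 0·3 + 0·3 + 4·-1 + 2·-1 + 0·-2 + 1·1 + 5·3.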